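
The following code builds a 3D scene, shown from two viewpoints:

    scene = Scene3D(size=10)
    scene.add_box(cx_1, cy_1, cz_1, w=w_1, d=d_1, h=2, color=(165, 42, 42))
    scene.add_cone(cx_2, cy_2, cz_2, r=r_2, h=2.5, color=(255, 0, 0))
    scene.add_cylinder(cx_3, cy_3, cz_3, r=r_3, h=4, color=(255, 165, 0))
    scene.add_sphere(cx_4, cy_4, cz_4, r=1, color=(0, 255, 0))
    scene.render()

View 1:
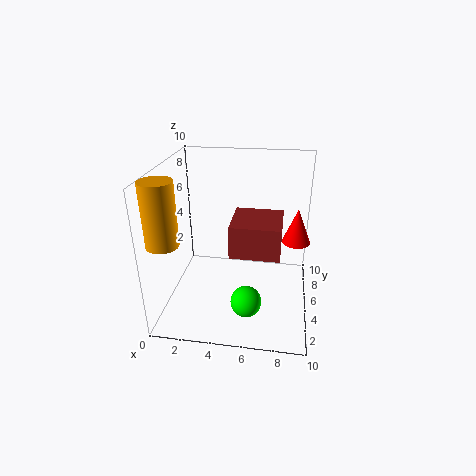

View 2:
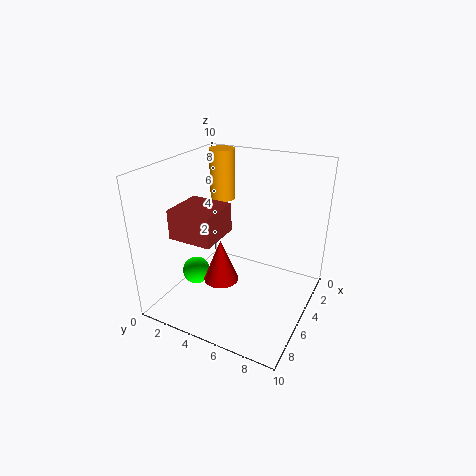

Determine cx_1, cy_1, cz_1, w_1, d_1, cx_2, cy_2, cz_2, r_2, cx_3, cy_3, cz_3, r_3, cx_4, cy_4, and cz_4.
cx_1 = 5, cy_1 = 1.5, cz_1 = 5.5, w_1 = 3, d_1 = 3, cx_2 = 9, cy_2 = 6, cz_2 = 4.5, r_2 = 1, cx_3 = 1, cy_3 = 1.5, cz_3 = 6, r_3 = 1, cx_4 = 6, cy_4 = 2, cz_4 = 2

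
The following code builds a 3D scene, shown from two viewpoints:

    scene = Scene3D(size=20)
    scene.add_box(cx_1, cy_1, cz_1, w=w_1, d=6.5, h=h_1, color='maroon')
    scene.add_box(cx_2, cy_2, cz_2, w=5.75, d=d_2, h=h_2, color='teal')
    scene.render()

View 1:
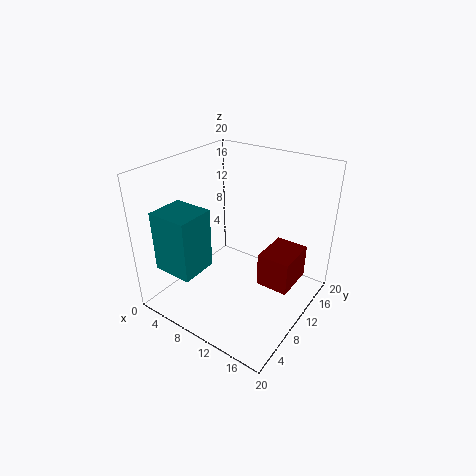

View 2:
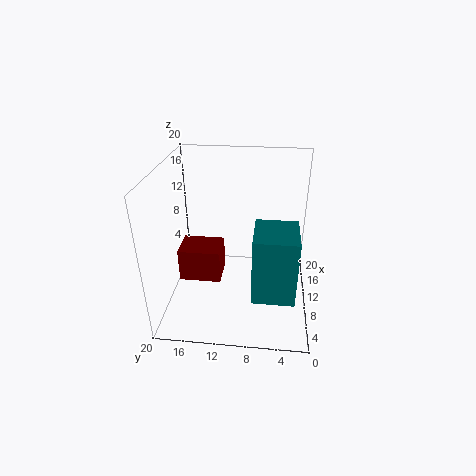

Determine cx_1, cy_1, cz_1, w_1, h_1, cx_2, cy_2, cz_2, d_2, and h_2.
cx_1 = 11.5
cy_1 = 13
cz_1 = 0.75
w_1 = 5
h_1 = 5.25
cx_2 = 1.5
cy_2 = 2.25
cz_2 = 6
d_2 = 5.25
h_2 = 8.5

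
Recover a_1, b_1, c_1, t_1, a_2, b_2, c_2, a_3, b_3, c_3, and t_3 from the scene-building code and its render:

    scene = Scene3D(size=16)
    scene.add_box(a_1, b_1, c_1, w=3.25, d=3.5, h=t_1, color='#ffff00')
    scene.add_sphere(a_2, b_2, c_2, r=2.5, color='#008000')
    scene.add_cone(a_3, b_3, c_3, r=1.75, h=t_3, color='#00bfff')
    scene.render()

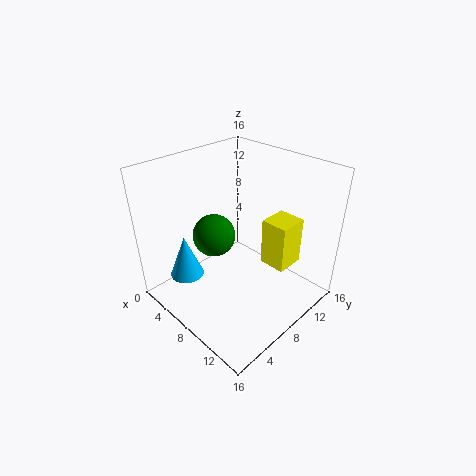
a_1 = 8.5; b_1 = 11.5; c_1 = 3.25; t_1 = 5.75; a_2 = 4.5; b_2 = 7.5; c_2 = 7; a_3 = 6; b_3 = 2.25; c_3 = 5.25; t_3 = 4.5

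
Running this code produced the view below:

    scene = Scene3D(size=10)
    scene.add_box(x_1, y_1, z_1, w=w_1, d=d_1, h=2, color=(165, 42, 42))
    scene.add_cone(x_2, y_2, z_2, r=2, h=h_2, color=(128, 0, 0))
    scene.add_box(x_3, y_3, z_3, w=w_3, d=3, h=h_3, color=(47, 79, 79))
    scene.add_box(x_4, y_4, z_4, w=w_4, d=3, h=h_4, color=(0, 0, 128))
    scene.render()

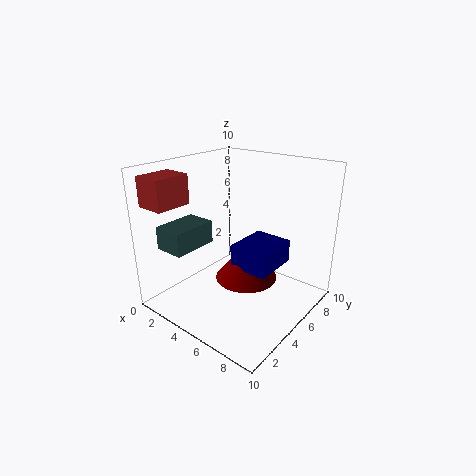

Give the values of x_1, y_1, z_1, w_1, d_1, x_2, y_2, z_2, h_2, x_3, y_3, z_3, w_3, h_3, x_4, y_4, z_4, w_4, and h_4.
x_1 = 0.5, y_1 = 0.5, z_1 = 7.5, w_1 = 2, d_1 = 2.5, x_2 = 6.5, y_2 = 4, z_2 = 3, h_2 = 2.5, x_3 = 2, y_3 = 0.5, z_3 = 5, w_3 = 2, h_3 = 1.5, x_4 = 6, y_4 = 3, z_4 = 4, w_4 = 2.5, h_4 = 1.5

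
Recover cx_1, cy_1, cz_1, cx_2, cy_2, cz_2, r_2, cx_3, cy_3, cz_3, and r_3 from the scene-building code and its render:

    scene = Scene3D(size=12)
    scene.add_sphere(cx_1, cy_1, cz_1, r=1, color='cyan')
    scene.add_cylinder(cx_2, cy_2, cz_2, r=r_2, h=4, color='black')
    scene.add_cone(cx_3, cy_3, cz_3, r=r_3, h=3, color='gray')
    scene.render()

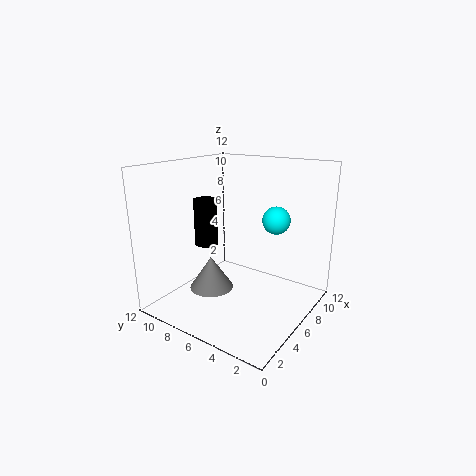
cx_1 = 5, cy_1 = 2, cz_1 = 8.5, cx_2 = 5.5, cy_2 = 9, cz_2 = 5, r_2 = 1, cx_3 = 6, cy_3 = 9, cz_3 = 0.5, r_3 = 2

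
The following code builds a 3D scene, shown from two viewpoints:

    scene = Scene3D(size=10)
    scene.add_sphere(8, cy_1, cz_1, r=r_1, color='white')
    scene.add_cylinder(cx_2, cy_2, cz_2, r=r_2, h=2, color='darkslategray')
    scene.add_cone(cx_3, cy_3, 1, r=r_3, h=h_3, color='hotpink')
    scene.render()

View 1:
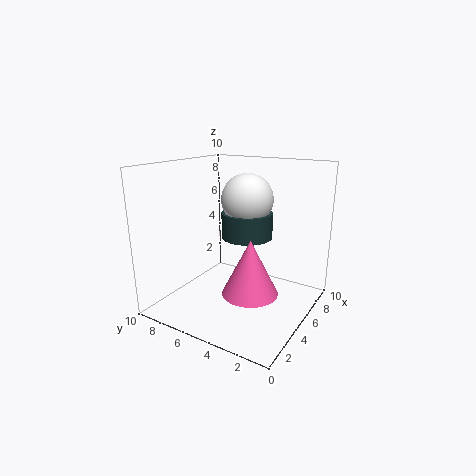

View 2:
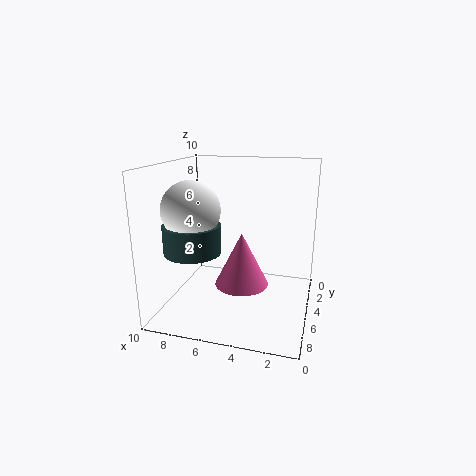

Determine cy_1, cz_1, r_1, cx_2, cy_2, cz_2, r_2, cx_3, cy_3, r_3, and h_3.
cy_1 = 6; cz_1 = 7; r_1 = 2; cx_2 = 8; cy_2 = 6; cz_2 = 4; r_2 = 2; cx_3 = 5; cy_3 = 4; r_3 = 2; h_3 = 4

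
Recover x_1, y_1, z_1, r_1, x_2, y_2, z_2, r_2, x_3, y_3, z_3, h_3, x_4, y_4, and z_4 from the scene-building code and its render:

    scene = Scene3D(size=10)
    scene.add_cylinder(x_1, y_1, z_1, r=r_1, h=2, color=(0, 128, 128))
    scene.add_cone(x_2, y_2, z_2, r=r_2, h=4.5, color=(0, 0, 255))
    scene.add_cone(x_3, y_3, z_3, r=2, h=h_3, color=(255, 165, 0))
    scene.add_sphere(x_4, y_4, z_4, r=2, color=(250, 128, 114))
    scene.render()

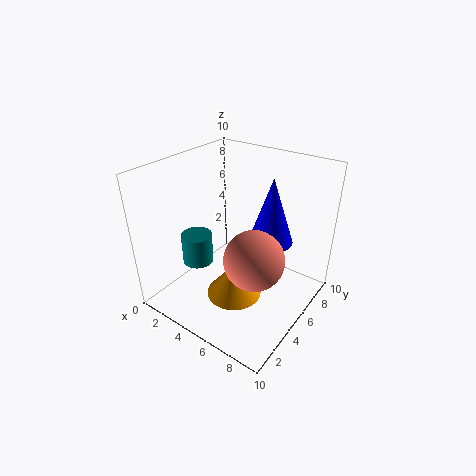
x_1 = 3.5; y_1 = 2.5; z_1 = 4; r_1 = 1; x_2 = 7; y_2 = 6; z_2 = 5; r_2 = 1.5; x_3 = 5; y_3 = 4.5; z_3 = 0.5; h_3 = 2.5; x_4 = 7; y_4 = 4; z_4 = 4.5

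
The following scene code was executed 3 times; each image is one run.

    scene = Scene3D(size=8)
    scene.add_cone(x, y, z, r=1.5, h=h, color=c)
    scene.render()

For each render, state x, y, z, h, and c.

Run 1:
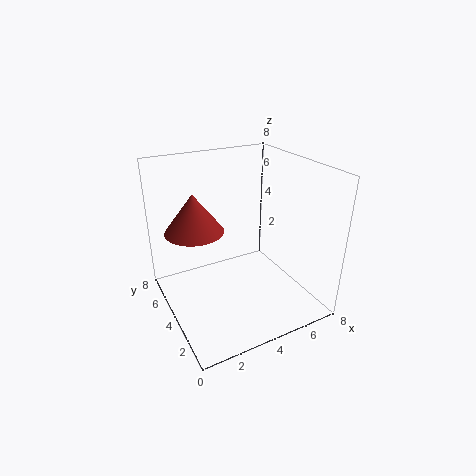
x = 1.5, y = 4, z = 5, h = 2, c = 'brown'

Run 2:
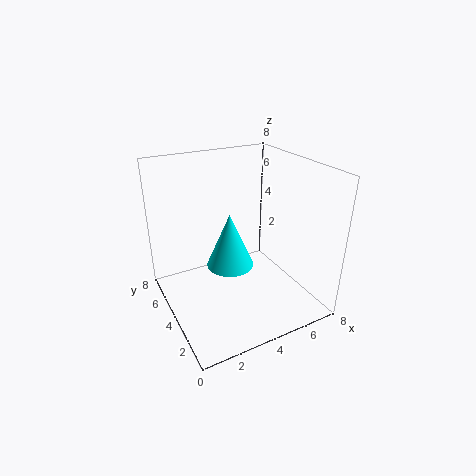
x = 4.5, y = 6, z = 1, h = 3.5, c = 'cyan'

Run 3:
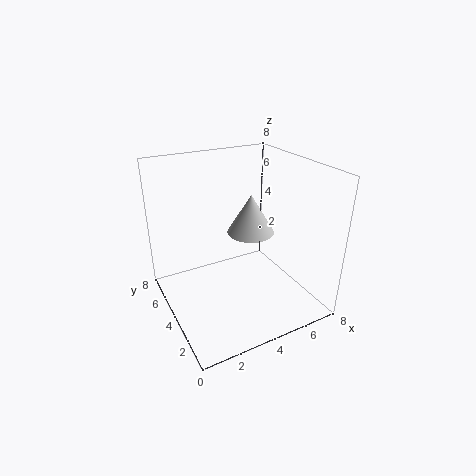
x = 6, y = 6, z = 3, h = 2.5, c = 'lightgray'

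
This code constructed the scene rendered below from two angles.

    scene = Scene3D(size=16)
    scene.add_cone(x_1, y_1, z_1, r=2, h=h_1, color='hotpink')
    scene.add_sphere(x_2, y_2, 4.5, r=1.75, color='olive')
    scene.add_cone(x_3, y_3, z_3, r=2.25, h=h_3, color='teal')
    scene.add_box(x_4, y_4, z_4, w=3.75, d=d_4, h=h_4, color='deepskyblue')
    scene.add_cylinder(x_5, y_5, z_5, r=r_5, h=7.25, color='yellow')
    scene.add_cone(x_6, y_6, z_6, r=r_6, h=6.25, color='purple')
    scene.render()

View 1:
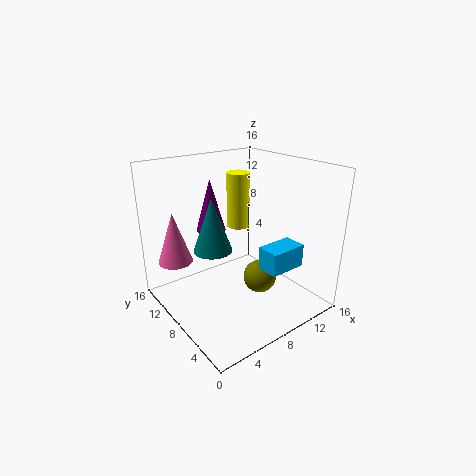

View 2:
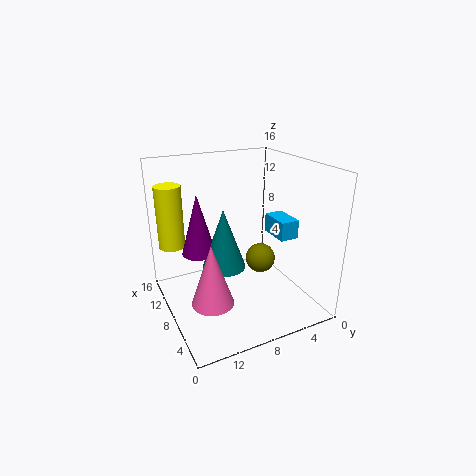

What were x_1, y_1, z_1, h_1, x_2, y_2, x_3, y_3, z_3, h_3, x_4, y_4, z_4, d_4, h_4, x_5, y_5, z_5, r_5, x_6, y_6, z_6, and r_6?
x_1 = 2.75; y_1 = 13.25; z_1 = 4.5; h_1 = 6; x_2 = 8.5; y_2 = 4.75; x_3 = 6.25; y_3 = 10.5; z_3 = 6; h_3 = 6.25; x_4 = 6.75; y_4 = 0.75; z_4 = 7; d_4 = 2.25; h_4 = 2.25; x_5 = 12.75; y_5 = 14.25; z_5 = 6.25; r_5 = 1.5; x_6 = 7.5; y_6 = 12.75; z_6 = 7.5; r_6 = 1.75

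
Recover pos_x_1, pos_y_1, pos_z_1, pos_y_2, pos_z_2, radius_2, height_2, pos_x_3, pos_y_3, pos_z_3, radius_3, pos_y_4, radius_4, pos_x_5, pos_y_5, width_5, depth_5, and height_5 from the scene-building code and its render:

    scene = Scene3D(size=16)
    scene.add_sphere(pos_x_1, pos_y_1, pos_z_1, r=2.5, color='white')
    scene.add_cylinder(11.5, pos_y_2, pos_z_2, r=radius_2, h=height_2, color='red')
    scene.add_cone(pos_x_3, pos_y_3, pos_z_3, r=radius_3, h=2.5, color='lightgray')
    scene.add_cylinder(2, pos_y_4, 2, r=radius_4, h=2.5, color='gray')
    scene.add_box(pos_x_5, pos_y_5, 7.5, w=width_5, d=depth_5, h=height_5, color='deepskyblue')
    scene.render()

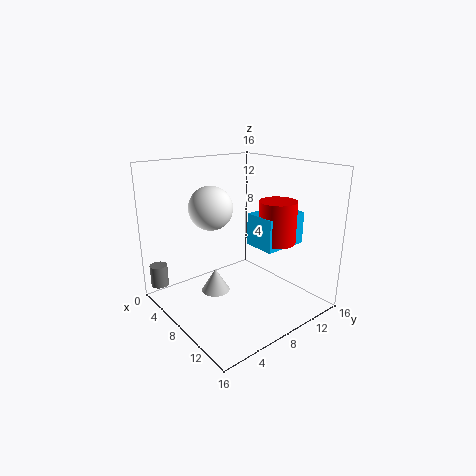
pos_x_1 = 5
pos_y_1 = 6.5
pos_z_1 = 11
pos_y_2 = 10.5
pos_z_2 = 8
radius_2 = 2
height_2 = 4.5
pos_x_3 = 8.5
pos_y_3 = 4.5
pos_z_3 = 3
radius_3 = 1.5
pos_y_4 = 1
radius_4 = 1
pos_x_5 = 9
pos_y_5 = 8.5
width_5 = 3.5
depth_5 = 5
height_5 = 3.5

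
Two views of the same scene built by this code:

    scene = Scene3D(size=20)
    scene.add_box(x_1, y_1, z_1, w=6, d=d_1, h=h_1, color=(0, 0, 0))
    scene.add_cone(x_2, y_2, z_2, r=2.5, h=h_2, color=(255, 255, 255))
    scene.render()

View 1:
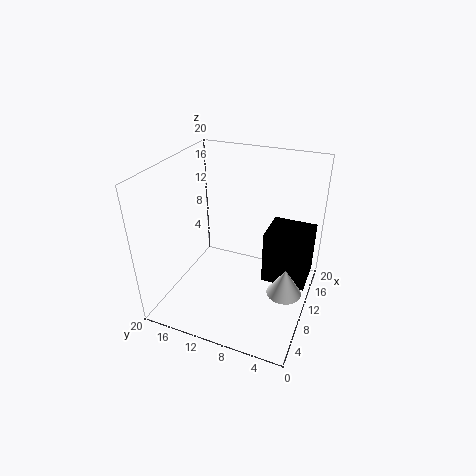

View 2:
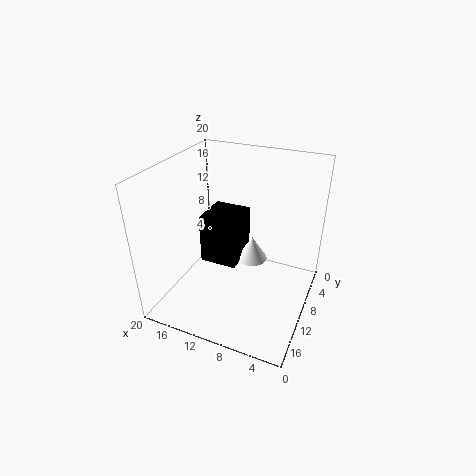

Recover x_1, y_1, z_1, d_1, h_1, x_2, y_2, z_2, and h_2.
x_1 = 12
y_1 = 0.5
z_1 = 2
d_1 = 6.5
h_1 = 8
x_2 = 10.5
y_2 = 3
z_2 = 2
h_2 = 4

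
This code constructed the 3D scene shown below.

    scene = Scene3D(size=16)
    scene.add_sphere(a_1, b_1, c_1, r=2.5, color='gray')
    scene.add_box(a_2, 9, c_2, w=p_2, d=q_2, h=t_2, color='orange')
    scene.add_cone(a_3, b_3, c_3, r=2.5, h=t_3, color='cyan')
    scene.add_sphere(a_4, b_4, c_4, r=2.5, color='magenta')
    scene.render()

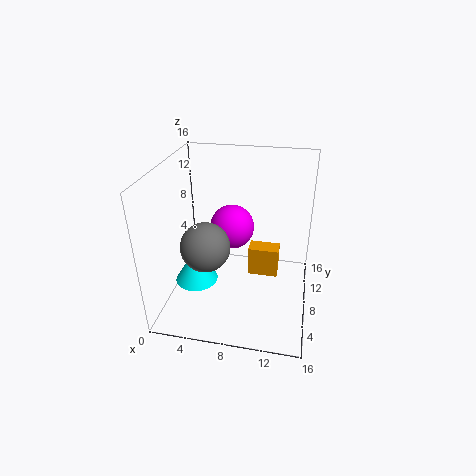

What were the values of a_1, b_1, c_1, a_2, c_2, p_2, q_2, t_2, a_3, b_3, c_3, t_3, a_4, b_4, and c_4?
a_1 = 5.5, b_1 = 4, c_1 = 9, a_2 = 9, c_2 = 2.5, p_2 = 3.5, q_2 = 2, t_2 = 3.5, a_3 = 3, b_3 = 7.5, c_3 = 2, t_3 = 4, a_4 = 7, b_4 = 9.5, c_4 = 8.5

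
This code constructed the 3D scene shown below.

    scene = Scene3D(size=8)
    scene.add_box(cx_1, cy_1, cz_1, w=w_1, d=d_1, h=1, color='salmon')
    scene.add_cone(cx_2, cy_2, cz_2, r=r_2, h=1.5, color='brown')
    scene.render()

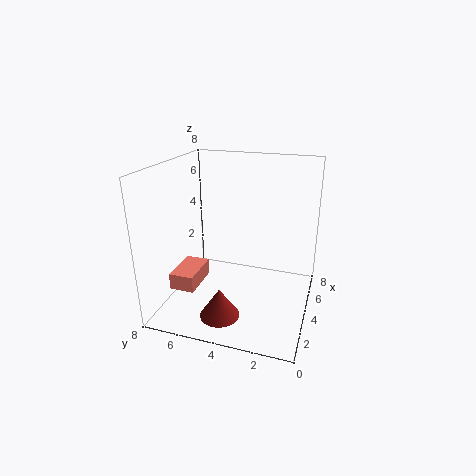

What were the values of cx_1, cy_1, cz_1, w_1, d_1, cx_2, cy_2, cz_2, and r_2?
cx_1 = 3, cy_1 = 6.5, cz_1 = 0.5, w_1 = 2.5, d_1 = 1.5, cx_2 = 1, cy_2 = 4, cz_2 = 1, r_2 = 1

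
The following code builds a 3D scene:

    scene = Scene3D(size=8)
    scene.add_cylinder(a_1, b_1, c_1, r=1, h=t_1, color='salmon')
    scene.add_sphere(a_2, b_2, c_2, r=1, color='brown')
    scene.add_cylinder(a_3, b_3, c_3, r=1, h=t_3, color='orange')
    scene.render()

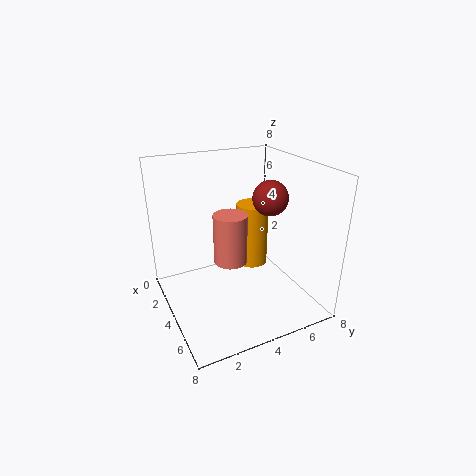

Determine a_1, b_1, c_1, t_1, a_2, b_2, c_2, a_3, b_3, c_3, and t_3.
a_1 = 3, b_1 = 4, c_1 = 2, t_1 = 3, a_2 = 4, b_2 = 6, c_2 = 6, a_3 = 2, b_3 = 6, c_3 = 1, t_3 = 4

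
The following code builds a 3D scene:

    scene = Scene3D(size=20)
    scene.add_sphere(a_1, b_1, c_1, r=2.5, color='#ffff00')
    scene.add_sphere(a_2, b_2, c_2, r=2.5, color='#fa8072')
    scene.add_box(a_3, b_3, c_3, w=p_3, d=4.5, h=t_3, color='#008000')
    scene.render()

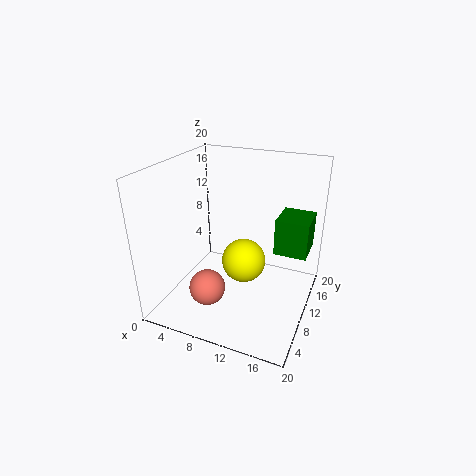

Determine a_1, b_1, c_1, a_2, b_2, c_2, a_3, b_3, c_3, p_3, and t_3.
a_1 = 13.5, b_1 = 3.5, c_1 = 11, a_2 = 7, b_2 = 6, c_2 = 3.5, a_3 = 16, b_3 = 7, c_3 = 10.5, p_3 = 4, t_3 = 4.5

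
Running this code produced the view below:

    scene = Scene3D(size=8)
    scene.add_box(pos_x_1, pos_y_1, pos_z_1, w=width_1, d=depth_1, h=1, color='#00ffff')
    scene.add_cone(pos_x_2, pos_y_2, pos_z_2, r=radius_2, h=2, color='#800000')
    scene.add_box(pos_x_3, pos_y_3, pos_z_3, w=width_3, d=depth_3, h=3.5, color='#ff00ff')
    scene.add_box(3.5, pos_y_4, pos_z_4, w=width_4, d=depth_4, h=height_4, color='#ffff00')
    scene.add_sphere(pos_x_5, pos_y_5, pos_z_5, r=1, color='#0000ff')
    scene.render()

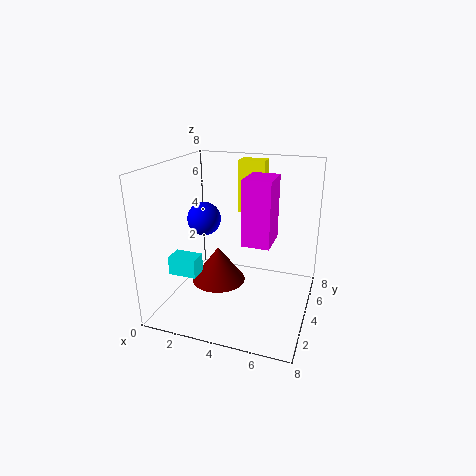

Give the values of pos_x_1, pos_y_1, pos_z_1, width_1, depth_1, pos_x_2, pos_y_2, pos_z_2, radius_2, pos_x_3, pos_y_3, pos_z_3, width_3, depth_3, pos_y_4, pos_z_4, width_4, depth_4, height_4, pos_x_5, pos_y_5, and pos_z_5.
pos_x_1 = 1, pos_y_1 = 1.5, pos_z_1 = 2.5, width_1 = 1.5, depth_1 = 1, pos_x_2 = 3, pos_y_2 = 3.5, pos_z_2 = 1.5, radius_2 = 1.5, pos_x_3 = 4.5, pos_y_3 = 3, pos_z_3 = 4, width_3 = 1.5, depth_3 = 2, pos_y_4 = 5.5, pos_z_4 = 5, width_4 = 1.5, depth_4 = 1, height_4 = 3, pos_x_5 = 1.5, pos_y_5 = 5, pos_z_5 = 4.5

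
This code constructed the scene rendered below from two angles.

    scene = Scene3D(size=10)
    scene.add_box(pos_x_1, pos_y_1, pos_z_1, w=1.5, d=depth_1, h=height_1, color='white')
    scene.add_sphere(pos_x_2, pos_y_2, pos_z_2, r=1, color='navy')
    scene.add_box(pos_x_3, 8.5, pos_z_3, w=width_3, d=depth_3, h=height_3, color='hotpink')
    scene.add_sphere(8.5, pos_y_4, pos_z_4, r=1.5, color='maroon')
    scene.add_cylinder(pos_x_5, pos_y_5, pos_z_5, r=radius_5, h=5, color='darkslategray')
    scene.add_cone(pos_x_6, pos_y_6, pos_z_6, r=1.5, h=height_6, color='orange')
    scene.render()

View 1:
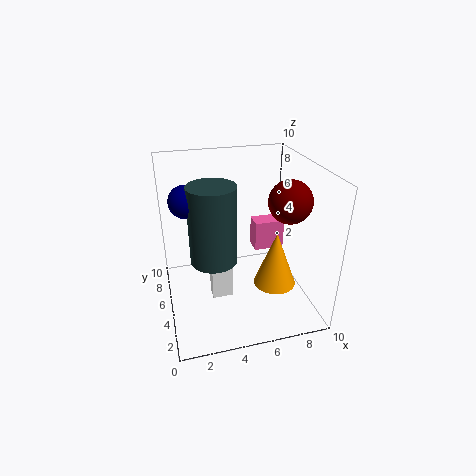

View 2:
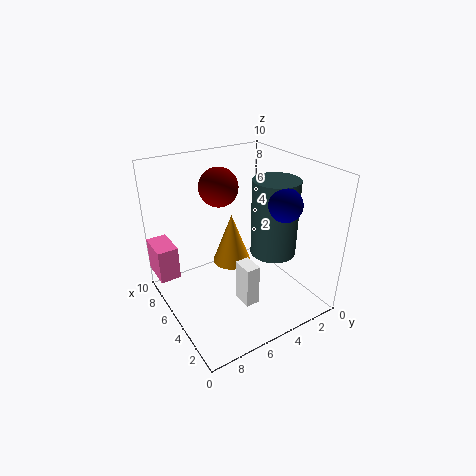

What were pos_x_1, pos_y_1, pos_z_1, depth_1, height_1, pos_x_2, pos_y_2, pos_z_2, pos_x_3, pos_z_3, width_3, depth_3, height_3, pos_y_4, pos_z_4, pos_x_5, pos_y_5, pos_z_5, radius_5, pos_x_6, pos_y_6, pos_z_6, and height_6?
pos_x_1 = 3, pos_y_1 = 4.5, pos_z_1 = 0.5, depth_1 = 1, height_1 = 3, pos_x_2 = 1.5, pos_y_2 = 4, pos_z_2 = 8.5, pos_x_3 = 7.5, pos_z_3 = 1.5, width_3 = 2.5, depth_3 = 1.5, height_3 = 2.5, pos_y_4 = 4.5, pos_z_4 = 7.5, pos_x_5 = 3, pos_y_5 = 3.5, pos_z_5 = 4.5, radius_5 = 1.5, pos_x_6 = 7.5, pos_y_6 = 4, pos_z_6 = 1.5, height_6 = 4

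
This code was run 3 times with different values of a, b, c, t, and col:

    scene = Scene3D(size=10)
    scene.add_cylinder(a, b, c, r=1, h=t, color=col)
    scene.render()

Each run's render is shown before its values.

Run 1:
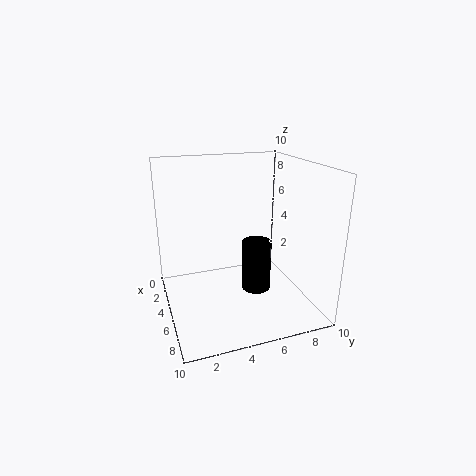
a = 6
b = 6
c = 1.5
t = 3.5
col = 'black'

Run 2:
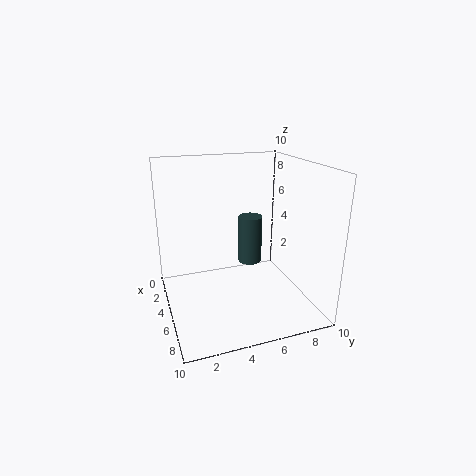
a = 1
b = 7.5
c = 1
t = 4
col = 'darkslategray'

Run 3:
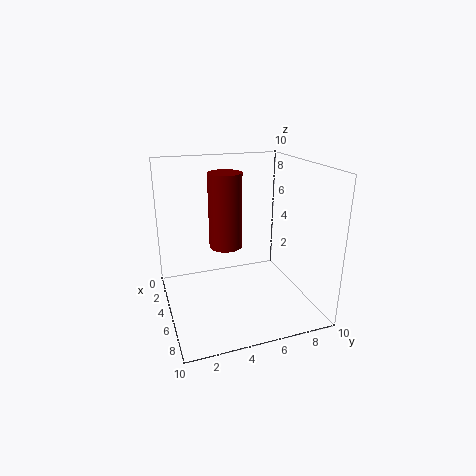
a = 7
b = 3.5
c = 5.5
t = 4.5
col = 'maroon'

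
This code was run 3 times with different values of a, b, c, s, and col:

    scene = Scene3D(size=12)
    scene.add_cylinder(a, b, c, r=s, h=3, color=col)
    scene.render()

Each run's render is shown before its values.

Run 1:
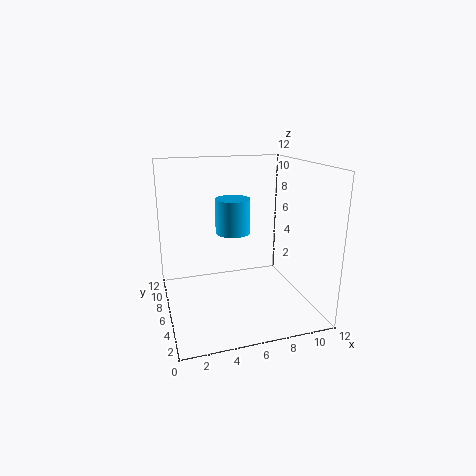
a = 6
b = 7.5
c = 6
s = 1.5
col = 'deepskyblue'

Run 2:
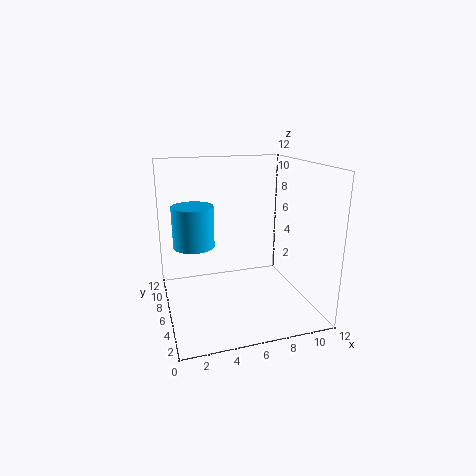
a = 2
b = 4
c = 6.5
s = 1.5
col = 'deepskyblue'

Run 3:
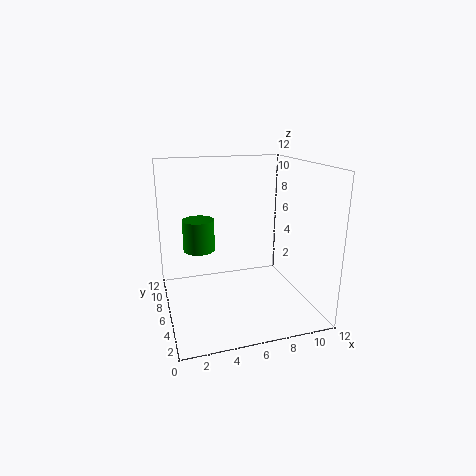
a = 3.5
b = 10.5
c = 3.5
s = 1.5
col = 'green'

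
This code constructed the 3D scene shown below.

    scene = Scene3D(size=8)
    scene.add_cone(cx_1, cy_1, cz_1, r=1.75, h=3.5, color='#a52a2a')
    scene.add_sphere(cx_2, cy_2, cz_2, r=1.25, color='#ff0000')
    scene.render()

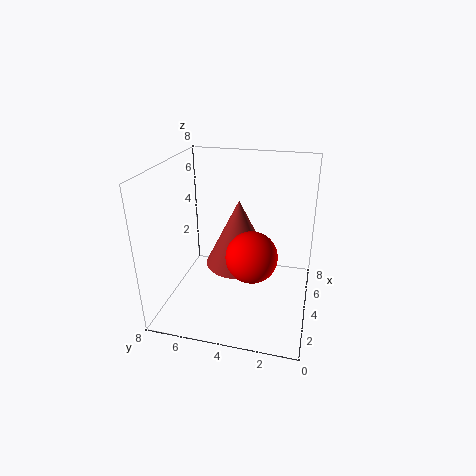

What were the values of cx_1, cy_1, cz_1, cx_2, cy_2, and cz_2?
cx_1 = 3.25
cy_1 = 3.75
cz_1 = 3
cx_2 = 1.75
cy_2 = 2.75
cz_2 = 4.25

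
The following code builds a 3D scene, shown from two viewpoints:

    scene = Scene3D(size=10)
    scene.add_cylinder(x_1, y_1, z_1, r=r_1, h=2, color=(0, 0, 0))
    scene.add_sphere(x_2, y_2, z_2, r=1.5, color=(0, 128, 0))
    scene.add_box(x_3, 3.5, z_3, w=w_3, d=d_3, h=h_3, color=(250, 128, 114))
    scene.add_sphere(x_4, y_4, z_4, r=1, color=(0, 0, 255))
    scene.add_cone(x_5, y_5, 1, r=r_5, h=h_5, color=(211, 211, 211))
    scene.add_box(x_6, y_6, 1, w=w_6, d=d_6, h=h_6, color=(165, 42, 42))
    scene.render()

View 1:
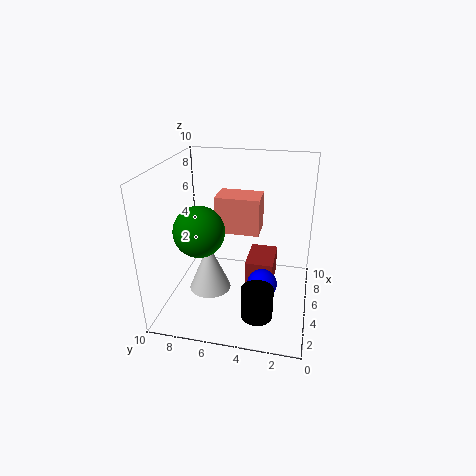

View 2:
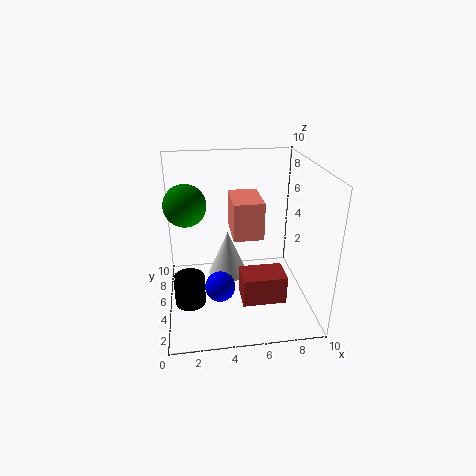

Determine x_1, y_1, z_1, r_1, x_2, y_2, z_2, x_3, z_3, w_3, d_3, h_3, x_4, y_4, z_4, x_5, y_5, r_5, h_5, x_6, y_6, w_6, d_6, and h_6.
x_1 = 1.5, y_1 = 3, z_1 = 1.5, r_1 = 1, x_2 = 1.5, y_2 = 6.5, z_2 = 7, x_3 = 4.5, z_3 = 5.5, w_3 = 2, d_3 = 3, h_3 = 2.5, x_4 = 3.5, y_4 = 3, z_4 = 2.5, x_5 = 4.5, y_5 = 7, r_5 = 1.5, h_5 = 3.5, x_6 = 5, y_6 = 2.5, w_6 = 3, d_6 = 2, h_6 = 2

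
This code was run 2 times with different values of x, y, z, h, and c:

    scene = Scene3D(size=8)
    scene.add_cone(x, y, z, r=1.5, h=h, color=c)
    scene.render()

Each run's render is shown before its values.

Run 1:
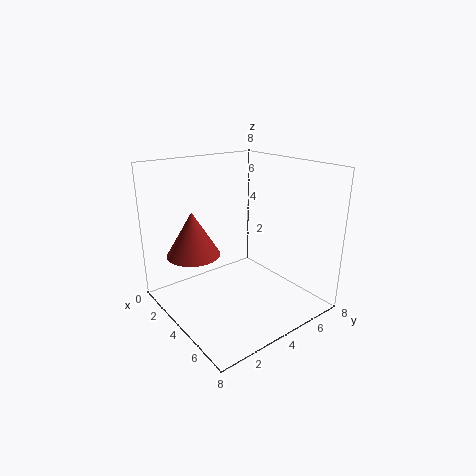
x = 2.5; y = 2; z = 3; h = 2.5; c = 'brown'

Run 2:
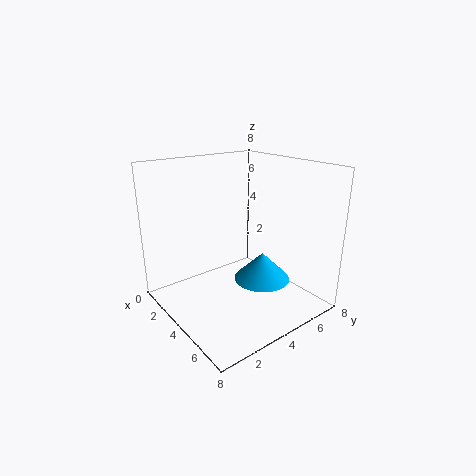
x = 5.5; y = 4.5; z = 2; h = 1.5; c = 'deepskyblue'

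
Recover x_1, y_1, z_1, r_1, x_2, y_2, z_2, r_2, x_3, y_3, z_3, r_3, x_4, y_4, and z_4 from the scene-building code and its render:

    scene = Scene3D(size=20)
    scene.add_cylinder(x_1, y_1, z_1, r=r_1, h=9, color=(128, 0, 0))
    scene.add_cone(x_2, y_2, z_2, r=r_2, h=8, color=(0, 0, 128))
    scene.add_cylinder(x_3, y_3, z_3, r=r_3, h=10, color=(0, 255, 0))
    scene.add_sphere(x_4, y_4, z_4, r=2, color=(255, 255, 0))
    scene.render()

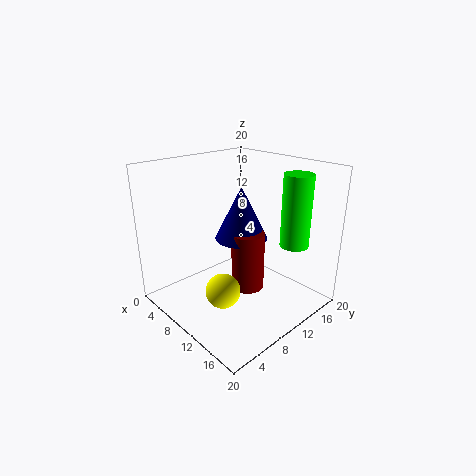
x_1 = 9
y_1 = 13
z_1 = 0.5
r_1 = 2.5
x_2 = 7
y_2 = 13.5
z_2 = 8
r_2 = 4
x_3 = 15.5
y_3 = 15.5
z_3 = 9
r_3 = 2
x_4 = 15.5
y_4 = 2.5
z_4 = 7.5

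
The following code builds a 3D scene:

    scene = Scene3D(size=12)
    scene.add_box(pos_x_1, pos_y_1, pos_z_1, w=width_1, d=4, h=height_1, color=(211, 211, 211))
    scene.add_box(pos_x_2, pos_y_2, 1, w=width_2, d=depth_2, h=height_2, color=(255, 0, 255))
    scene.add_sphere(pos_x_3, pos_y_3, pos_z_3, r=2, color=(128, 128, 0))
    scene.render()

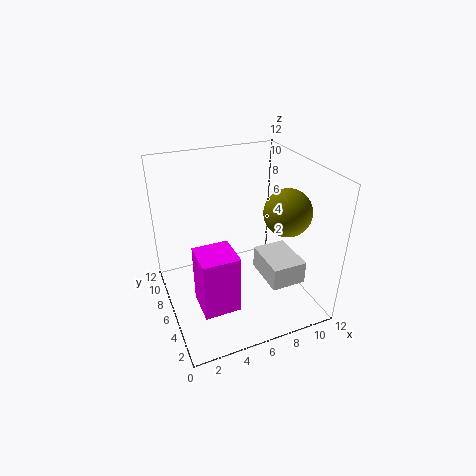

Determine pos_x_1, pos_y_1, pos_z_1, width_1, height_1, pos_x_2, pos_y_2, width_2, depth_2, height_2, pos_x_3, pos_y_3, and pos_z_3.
pos_x_1 = 8
pos_y_1 = 3
pos_z_1 = 2
width_1 = 3
height_1 = 2
pos_x_2 = 2
pos_y_2 = 3
width_2 = 3
depth_2 = 3
height_2 = 5
pos_x_3 = 10
pos_y_3 = 5
pos_z_3 = 8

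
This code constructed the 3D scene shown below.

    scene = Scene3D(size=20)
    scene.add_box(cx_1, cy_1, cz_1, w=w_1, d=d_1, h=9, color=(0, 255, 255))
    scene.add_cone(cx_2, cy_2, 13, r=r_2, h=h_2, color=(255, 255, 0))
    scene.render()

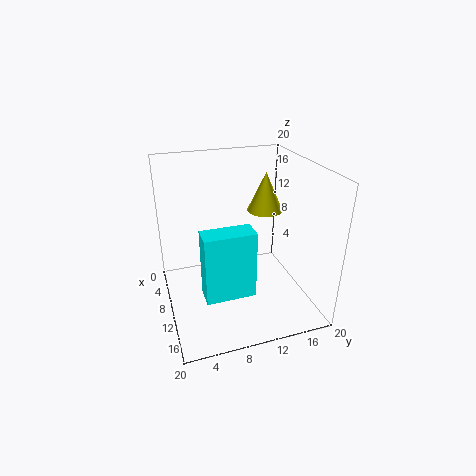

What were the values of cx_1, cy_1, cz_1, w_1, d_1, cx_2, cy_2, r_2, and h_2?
cx_1 = 13, cy_1 = 4, cz_1 = 4.5, w_1 = 3, d_1 = 6.5, cx_2 = 8.5, cy_2 = 14.5, r_2 = 2.5, h_2 = 5.5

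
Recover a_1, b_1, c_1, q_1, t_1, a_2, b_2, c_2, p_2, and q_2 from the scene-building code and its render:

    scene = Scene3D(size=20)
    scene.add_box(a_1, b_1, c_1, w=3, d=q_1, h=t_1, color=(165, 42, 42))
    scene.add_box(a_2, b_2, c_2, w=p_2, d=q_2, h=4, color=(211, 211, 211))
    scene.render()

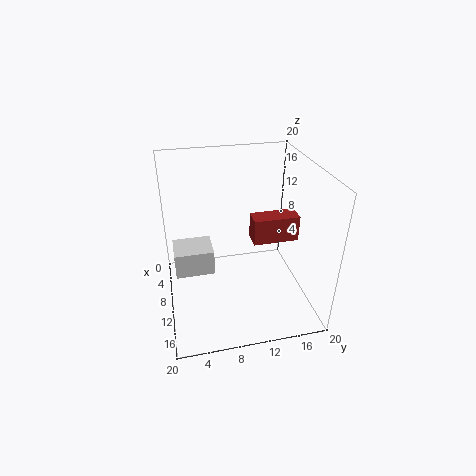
a_1 = 5; b_1 = 13; c_1 = 7; q_1 = 7; t_1 = 4; a_2 = 2; b_2 = 1; c_2 = 2; p_2 = 5; q_2 = 6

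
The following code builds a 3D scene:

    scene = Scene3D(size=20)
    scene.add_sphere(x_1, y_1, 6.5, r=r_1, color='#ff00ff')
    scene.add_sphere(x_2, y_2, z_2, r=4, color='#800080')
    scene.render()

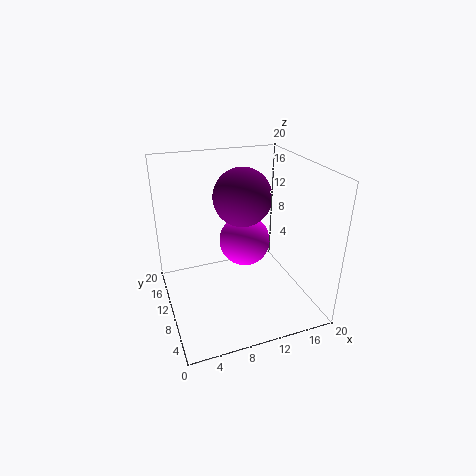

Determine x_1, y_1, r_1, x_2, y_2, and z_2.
x_1 = 13
y_1 = 15
r_1 = 4
x_2 = 11
y_2 = 11
z_2 = 15.5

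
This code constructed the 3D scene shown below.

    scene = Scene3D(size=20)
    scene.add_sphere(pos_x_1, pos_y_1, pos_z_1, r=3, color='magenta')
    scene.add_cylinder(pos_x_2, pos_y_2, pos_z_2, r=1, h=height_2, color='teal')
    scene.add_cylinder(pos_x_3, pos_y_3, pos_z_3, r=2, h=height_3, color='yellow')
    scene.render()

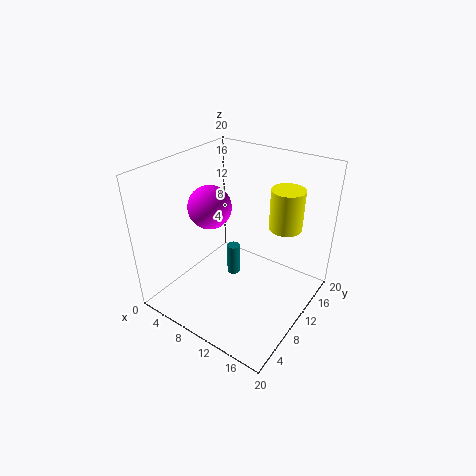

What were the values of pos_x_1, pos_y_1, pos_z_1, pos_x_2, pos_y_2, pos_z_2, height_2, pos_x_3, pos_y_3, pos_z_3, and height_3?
pos_x_1 = 6; pos_y_1 = 9; pos_z_1 = 14; pos_x_2 = 7; pos_y_2 = 13; pos_z_2 = 1; height_2 = 5; pos_x_3 = 17; pos_y_3 = 10; pos_z_3 = 14; height_3 = 5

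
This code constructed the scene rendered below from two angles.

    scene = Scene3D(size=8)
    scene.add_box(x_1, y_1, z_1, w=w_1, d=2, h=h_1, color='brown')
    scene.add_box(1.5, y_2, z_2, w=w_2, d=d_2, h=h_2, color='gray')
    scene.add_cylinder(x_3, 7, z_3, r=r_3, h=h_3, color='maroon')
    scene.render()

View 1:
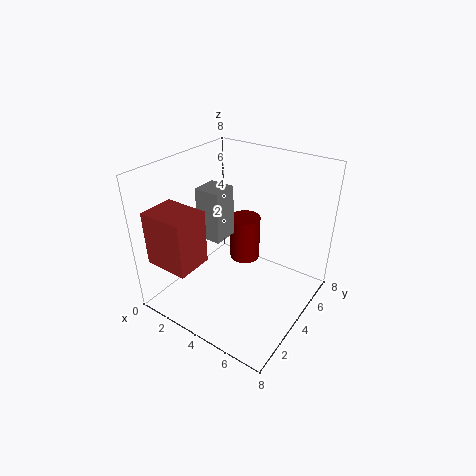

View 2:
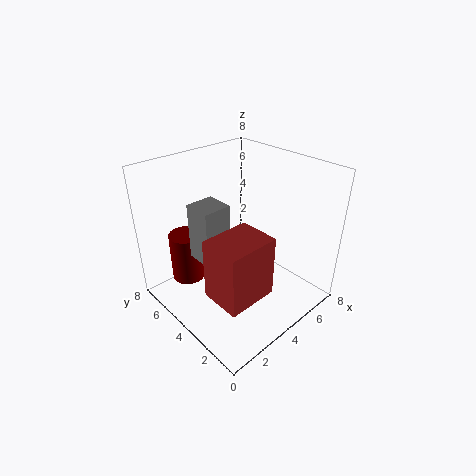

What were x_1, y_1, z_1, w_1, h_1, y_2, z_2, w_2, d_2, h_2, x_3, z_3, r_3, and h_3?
x_1 = 0.5; y_1 = 0.5; z_1 = 3; w_1 = 2.5; h_1 = 3; y_2 = 3.5; z_2 = 3.5; w_2 = 1.5; d_2 = 1.5; h_2 = 3; x_3 = 2.5; z_3 = 0.5; r_3 = 1; h_3 = 3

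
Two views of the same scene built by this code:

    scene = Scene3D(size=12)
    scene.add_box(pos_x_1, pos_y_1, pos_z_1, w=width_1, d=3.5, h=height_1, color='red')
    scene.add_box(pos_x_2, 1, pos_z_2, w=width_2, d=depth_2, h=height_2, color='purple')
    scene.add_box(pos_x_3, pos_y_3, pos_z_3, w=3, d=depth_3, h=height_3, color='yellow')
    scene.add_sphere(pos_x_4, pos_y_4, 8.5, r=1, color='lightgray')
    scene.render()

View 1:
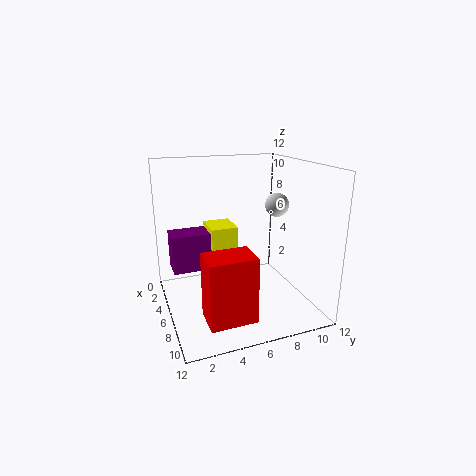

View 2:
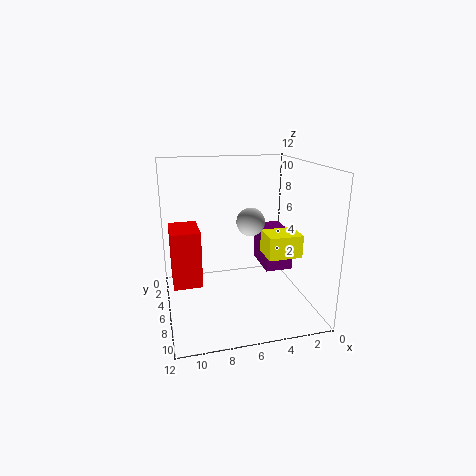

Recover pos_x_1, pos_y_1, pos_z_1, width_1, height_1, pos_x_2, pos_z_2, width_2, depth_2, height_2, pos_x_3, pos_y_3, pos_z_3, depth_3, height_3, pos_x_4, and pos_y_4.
pos_x_1 = 9, pos_y_1 = 2, pos_z_1 = 1.5, width_1 = 2.5, height_1 = 5, pos_x_2 = 0.5, pos_z_2 = 2, width_2 = 2.5, depth_2 = 4, height_2 = 3.5, pos_x_3 = 0.5, pos_y_3 = 4.5, pos_z_3 = 4, depth_3 = 2.5, height_3 = 2, pos_x_4 = 6, pos_y_4 = 9.5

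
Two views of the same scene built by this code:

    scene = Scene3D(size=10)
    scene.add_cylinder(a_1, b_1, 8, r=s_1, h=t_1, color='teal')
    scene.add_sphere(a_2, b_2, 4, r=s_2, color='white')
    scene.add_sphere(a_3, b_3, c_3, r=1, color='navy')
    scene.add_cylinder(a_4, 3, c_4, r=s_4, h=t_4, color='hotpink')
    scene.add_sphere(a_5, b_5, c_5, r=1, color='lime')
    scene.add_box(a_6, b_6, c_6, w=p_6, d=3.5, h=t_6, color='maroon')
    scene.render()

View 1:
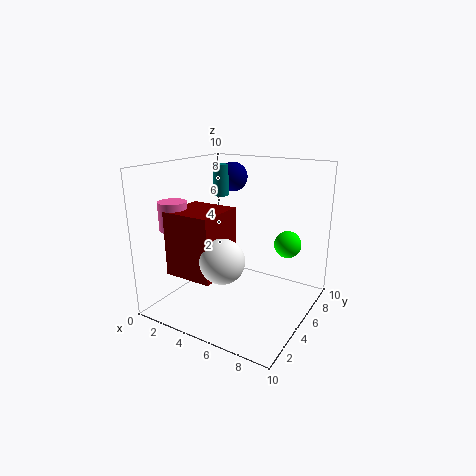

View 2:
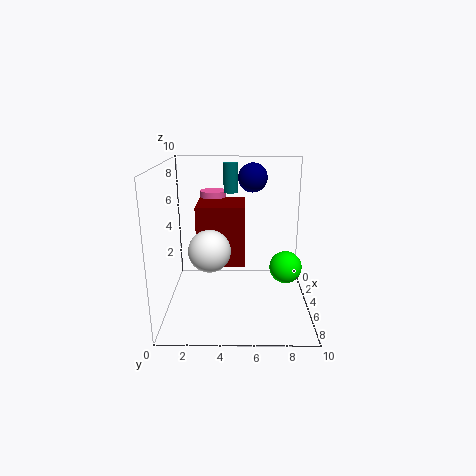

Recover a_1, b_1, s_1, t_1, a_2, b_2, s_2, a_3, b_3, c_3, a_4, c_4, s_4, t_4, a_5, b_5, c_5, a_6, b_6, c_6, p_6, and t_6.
a_1 = 4, b_1 = 4.5, s_1 = 0.5, t_1 = 2, a_2 = 5, b_2 = 3, s_2 = 1.5, a_3 = 4, b_3 = 6, c_3 = 9, a_4 = 1, c_4 = 5.5, s_4 = 1, t_4 = 2, a_5 = 7.5, b_5 = 8, c_5 = 4, a_6 = 1, b_6 = 2, c_6 = 2.5, p_6 = 3.5, t_6 = 4.5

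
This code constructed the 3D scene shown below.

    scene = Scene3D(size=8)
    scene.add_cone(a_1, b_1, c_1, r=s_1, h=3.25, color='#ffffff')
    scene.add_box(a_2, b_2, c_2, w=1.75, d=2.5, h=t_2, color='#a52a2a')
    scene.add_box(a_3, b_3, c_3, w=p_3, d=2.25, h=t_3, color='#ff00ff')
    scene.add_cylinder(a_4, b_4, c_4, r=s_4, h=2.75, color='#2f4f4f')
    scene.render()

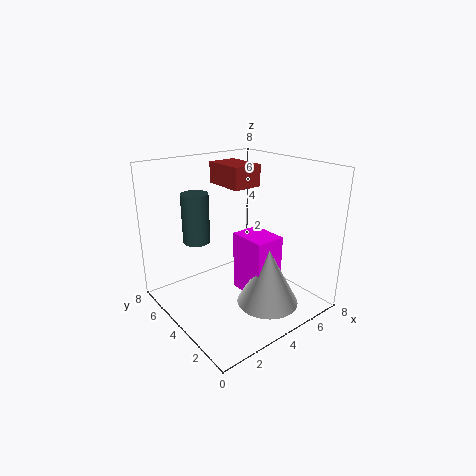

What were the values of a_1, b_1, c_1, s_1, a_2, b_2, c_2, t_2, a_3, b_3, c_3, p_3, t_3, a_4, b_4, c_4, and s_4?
a_1 = 5; b_1 = 2.5; c_1 = 0.25; s_1 = 1.75; a_2 = 4.25; b_2 = 4.5; c_2 = 6.5; t_2 = 1.25; a_3 = 4.25; b_3 = 2.5; c_3 = 0.5; p_3 = 1.75; t_3 = 3.5; a_4 = 2.25; b_4 = 5.5; c_4 = 3.75; s_4 = 0.75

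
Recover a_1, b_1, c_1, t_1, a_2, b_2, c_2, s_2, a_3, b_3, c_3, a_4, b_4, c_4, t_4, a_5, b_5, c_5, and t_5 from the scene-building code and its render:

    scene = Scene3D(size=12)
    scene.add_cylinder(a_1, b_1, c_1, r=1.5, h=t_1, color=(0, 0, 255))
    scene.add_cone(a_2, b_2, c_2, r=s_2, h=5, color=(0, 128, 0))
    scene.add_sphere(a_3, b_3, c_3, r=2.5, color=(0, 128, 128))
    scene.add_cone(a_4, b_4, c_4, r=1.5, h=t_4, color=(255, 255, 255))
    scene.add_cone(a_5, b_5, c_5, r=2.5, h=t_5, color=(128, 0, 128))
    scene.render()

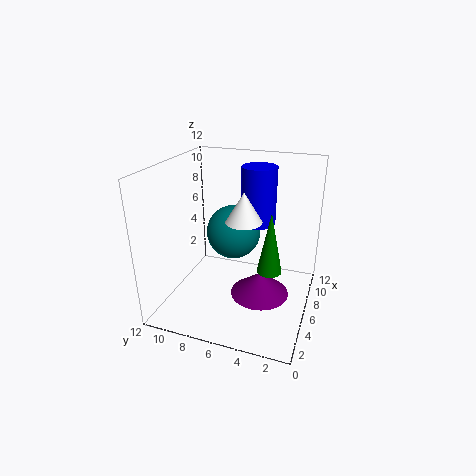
a_1 = 8.5, b_1 = 5, c_1 = 6.5, t_1 = 5, a_2 = 5, b_2 = 3, c_2 = 4, s_2 = 1, a_3 = 9, b_3 = 7.5, c_3 = 5, a_4 = 6, b_4 = 5.5, c_4 = 7.5, t_4 = 2.5, a_5 = 6, b_5 = 4, c_5 = 1, t_5 = 2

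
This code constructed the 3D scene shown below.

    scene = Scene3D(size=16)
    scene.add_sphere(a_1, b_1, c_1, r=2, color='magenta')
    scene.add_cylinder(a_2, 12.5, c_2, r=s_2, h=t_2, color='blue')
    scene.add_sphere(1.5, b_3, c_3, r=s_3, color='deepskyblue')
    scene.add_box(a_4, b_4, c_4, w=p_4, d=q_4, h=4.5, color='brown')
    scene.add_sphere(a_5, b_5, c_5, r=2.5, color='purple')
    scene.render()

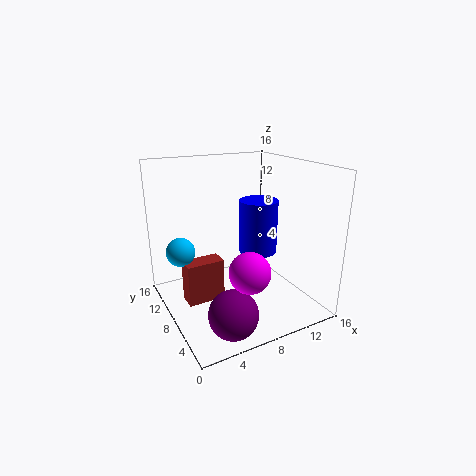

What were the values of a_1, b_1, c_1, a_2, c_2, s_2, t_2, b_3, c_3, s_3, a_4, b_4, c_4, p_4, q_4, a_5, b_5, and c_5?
a_1 = 6
b_1 = 2
c_1 = 7
a_2 = 13.5
c_2 = 3.5
s_2 = 2.5
t_2 = 7
b_3 = 8.5
c_3 = 7.5
s_3 = 1.5
a_4 = 1.5
b_4 = 6.5
c_4 = 2
p_4 = 4
q_4 = 2
a_5 = 4.5
b_5 = 2.5
c_5 = 2.5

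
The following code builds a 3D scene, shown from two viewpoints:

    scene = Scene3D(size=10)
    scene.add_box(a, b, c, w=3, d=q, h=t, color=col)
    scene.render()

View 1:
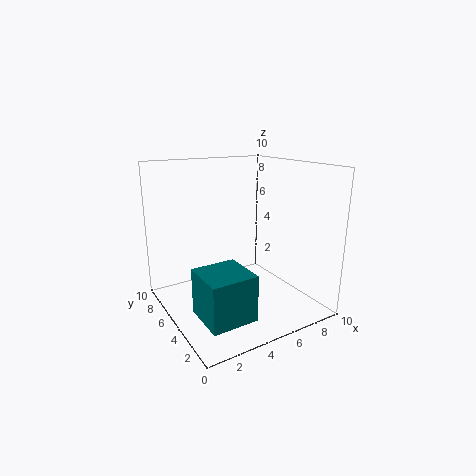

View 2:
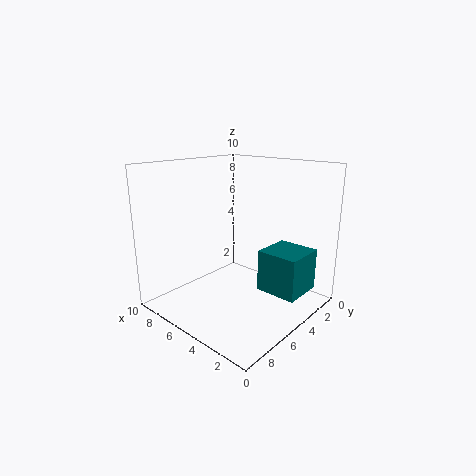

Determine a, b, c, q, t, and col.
a = 1
b = 1
c = 1
q = 3
t = 3
col = 'teal'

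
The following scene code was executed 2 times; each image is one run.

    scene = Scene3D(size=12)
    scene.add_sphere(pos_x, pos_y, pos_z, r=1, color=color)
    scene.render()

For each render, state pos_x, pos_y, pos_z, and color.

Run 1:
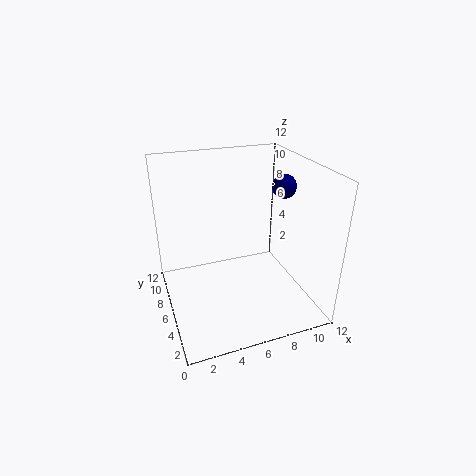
pos_x = 10
pos_y = 6
pos_z = 10
color = 'navy'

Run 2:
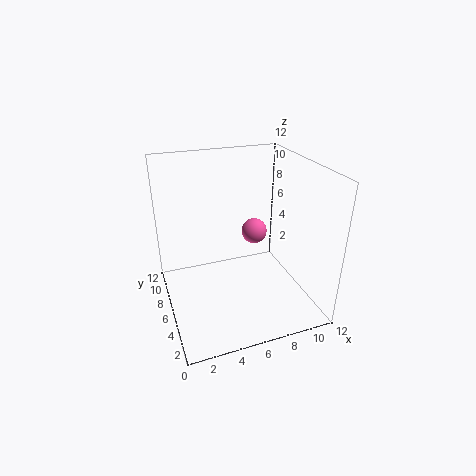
pos_x = 7
pos_y = 5
pos_z = 7
color = 'hotpink'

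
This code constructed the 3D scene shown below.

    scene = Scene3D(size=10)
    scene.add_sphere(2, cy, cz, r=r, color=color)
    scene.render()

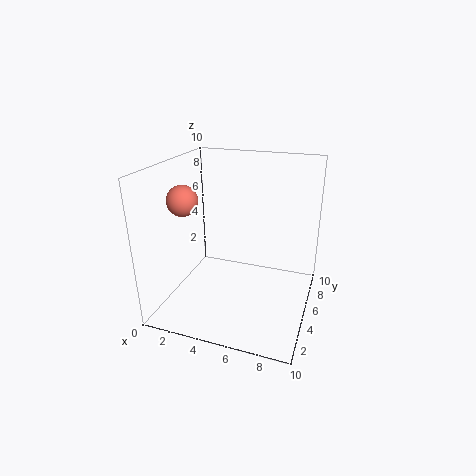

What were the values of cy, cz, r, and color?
cy = 3
cz = 8
r = 1
color = 'salmon'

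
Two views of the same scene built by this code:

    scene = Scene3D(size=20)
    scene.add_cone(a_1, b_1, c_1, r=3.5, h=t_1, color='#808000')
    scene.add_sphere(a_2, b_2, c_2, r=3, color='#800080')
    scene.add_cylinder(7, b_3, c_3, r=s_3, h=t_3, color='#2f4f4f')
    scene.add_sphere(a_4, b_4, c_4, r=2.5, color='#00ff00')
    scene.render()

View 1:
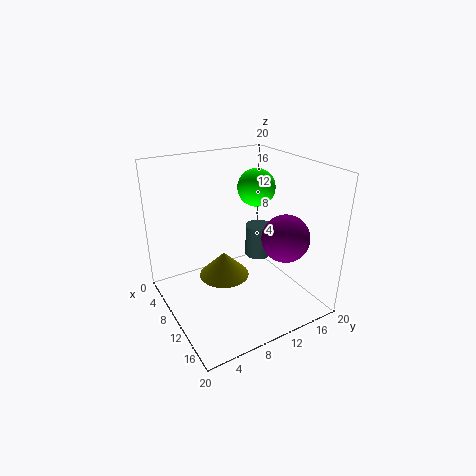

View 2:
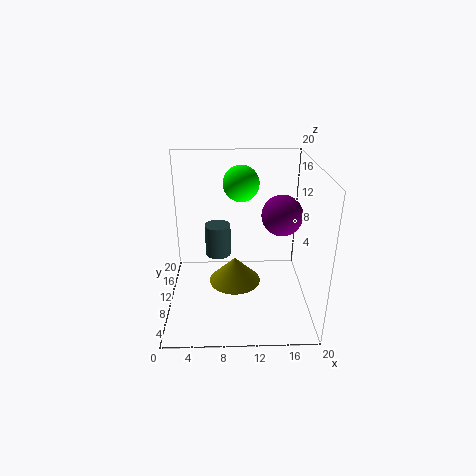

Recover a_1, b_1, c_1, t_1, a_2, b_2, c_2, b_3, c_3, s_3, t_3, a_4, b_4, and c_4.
a_1 = 9.5; b_1 = 8; c_1 = 4.5; t_1 = 3.5; a_2 = 16.5; b_2 = 13; c_2 = 12; b_3 = 15.5; c_3 = 4.5; s_3 = 2; t_3 = 5; a_4 = 10.5; b_4 = 12.5; c_4 = 17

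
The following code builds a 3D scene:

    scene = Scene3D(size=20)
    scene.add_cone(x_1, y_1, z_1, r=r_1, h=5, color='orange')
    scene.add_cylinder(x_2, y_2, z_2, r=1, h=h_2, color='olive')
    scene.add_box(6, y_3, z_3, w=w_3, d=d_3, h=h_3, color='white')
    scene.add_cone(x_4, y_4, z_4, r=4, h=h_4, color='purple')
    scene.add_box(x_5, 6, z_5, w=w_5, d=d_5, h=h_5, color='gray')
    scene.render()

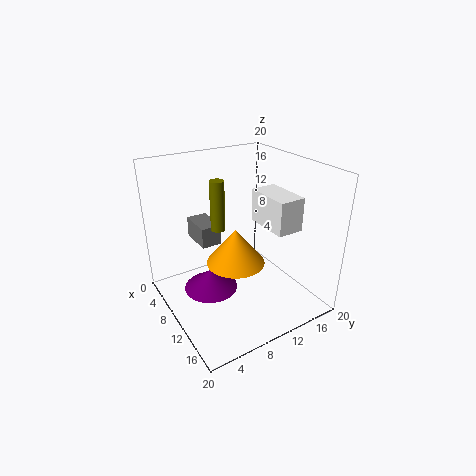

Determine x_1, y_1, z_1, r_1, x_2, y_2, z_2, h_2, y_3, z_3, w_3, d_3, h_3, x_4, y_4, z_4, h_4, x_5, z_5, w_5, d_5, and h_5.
x_1 = 11
y_1 = 9
z_1 = 7
r_1 = 4
x_2 = 8
y_2 = 8
z_2 = 11
h_2 = 7
y_3 = 15
z_3 = 10
w_3 = 7
d_3 = 4
h_3 = 5
x_4 = 7
y_4 = 7
z_4 = 1
h_4 = 3
x_5 = 2
z_5 = 8
w_5 = 5
d_5 = 3
h_5 = 3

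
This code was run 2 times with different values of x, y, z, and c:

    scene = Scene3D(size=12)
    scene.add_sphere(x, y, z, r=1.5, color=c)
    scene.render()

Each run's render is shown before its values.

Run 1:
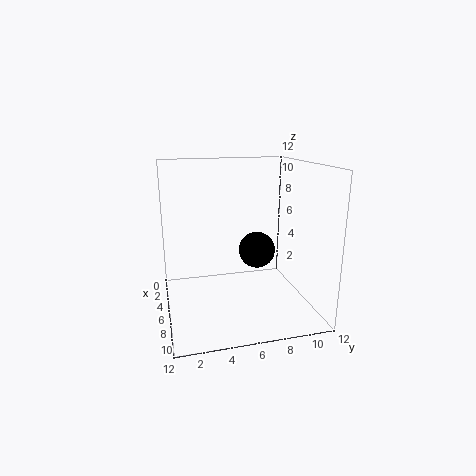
x = 6.5
y = 7.5
z = 5
c = 'black'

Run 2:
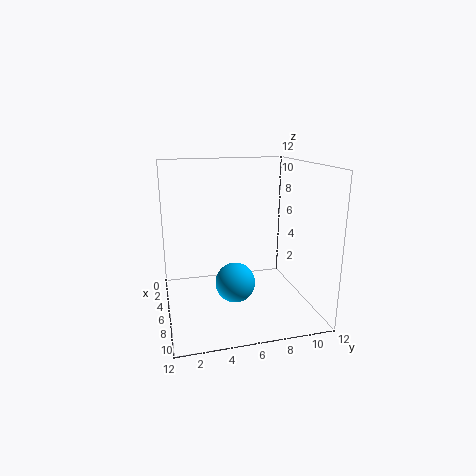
x = 9
y = 5
z = 3.5
c = 'deepskyblue'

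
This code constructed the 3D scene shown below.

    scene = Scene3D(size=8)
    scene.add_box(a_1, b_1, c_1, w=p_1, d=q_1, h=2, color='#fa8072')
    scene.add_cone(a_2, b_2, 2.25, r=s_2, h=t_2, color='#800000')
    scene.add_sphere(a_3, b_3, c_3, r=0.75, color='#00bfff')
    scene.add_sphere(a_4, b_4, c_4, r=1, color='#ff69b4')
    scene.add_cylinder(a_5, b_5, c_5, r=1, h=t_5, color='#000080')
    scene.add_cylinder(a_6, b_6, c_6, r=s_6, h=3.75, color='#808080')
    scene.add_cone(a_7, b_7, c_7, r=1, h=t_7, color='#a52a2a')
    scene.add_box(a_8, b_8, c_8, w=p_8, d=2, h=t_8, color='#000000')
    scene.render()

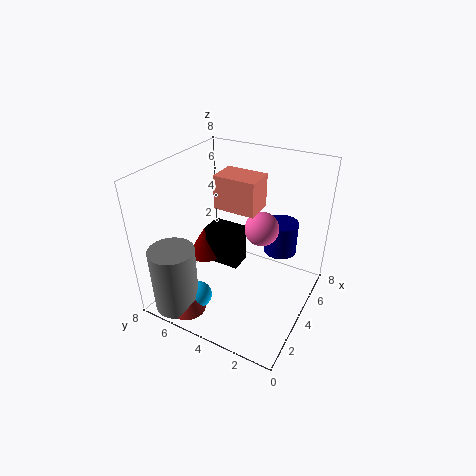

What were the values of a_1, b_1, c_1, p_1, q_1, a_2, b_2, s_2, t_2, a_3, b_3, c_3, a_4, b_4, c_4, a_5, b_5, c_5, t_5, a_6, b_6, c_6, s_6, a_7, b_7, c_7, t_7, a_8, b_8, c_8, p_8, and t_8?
a_1 = 4.75
b_1 = 3.5
c_1 = 5
p_1 = 1.75
q_1 = 2.5
a_2 = 4
b_2 = 6.25
s_2 = 1
t_2 = 1.75
a_3 = 2
b_3 = 5.5
c_3 = 0.75
a_4 = 5.5
b_4 = 3.25
c_4 = 4
a_5 = 6.75
b_5 = 2.5
c_5 = 2
t_5 = 2
a_6 = 1.25
b_6 = 6.5
c_6 = 0.25
s_6 = 1.25
a_7 = 1.25
b_7 = 5.75
c_7 = 0.25
t_7 = 1.5
a_8 = 3.75
b_8 = 4
c_8 = 2
p_8 = 1.25
t_8 = 2.25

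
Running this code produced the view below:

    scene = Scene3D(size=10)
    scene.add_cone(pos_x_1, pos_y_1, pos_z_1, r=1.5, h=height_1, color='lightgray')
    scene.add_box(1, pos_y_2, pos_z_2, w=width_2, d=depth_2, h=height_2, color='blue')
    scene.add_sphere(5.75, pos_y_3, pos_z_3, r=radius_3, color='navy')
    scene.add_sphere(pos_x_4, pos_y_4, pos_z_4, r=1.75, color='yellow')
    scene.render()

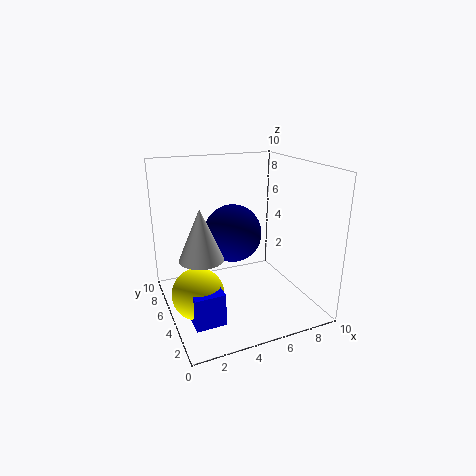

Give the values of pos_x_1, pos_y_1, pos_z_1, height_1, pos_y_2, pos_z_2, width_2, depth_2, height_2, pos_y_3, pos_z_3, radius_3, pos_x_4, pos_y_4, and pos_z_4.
pos_x_1 = 2.25, pos_y_1 = 4.75, pos_z_1 = 4, height_1 = 3.5, pos_y_2 = 2.25, pos_z_2 = 0.25, width_2 = 2, depth_2 = 2, height_2 = 2.25, pos_y_3 = 7.75, pos_z_3 = 4.25, radius_3 = 2.25, pos_x_4 = 1.75, pos_y_4 = 4.25, pos_z_4 = 1.75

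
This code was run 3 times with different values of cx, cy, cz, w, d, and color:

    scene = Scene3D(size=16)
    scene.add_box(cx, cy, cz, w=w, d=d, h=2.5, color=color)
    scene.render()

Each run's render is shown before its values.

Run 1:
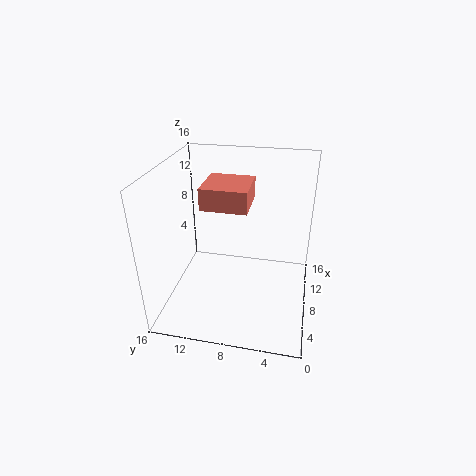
cx = 7.75
cy = 7
cz = 11
w = 5.25
d = 5.25
color = 'salmon'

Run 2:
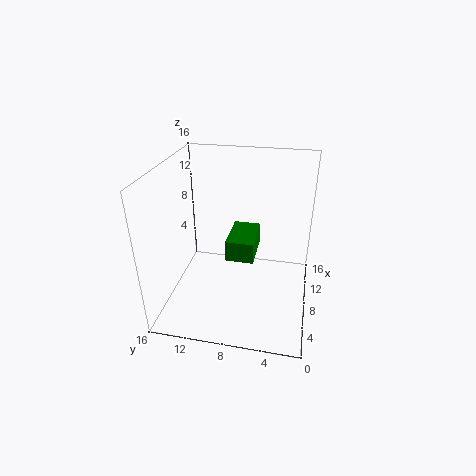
cx = 8
cy = 6.25
cz = 4.75
w = 5.25
d = 3.25
color = 'green'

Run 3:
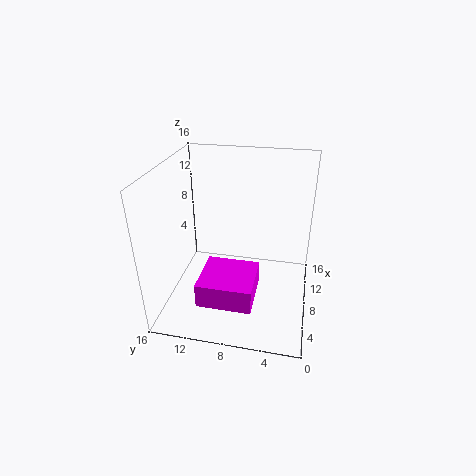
cx = 0.75
cy = 5.25
cz = 4
w = 5.25
d = 5.5
color = 'magenta'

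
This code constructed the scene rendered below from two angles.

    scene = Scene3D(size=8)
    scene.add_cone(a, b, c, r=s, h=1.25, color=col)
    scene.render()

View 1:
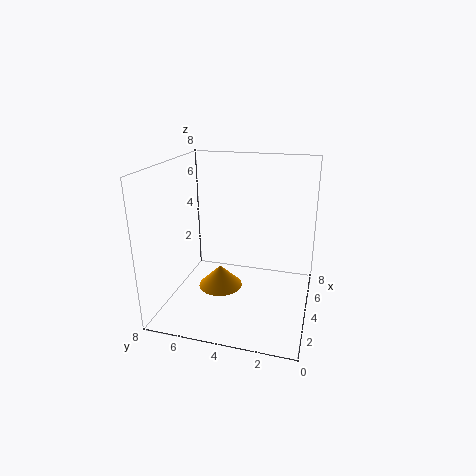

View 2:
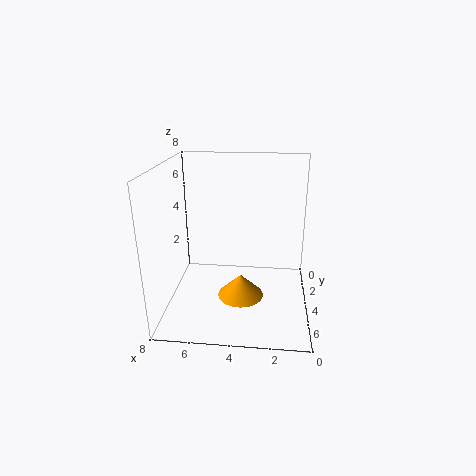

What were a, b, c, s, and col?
a = 3.75; b = 5; c = 1; s = 1.25; col = 'orange'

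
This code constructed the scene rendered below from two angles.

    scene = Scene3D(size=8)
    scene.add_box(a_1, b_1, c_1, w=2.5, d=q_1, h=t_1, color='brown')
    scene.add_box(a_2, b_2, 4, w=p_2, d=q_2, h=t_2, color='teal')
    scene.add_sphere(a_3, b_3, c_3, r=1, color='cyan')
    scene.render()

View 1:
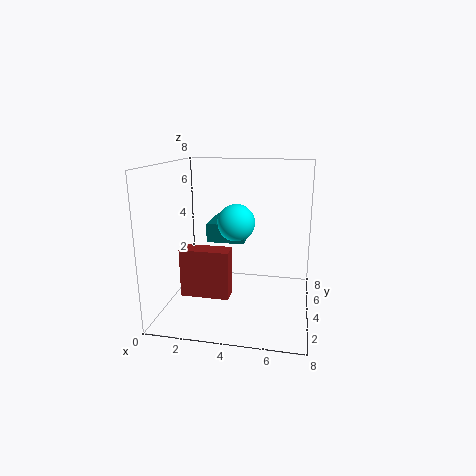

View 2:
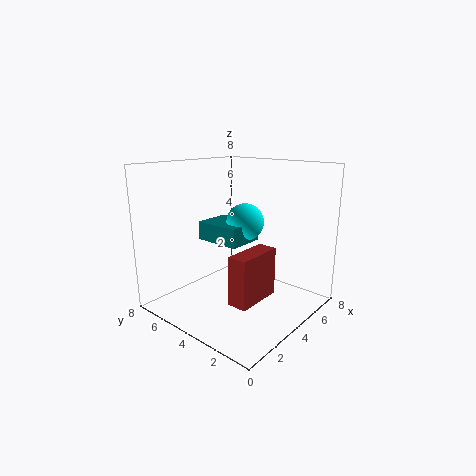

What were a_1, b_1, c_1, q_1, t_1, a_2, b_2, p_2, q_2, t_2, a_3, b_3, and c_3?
a_1 = 1.5, b_1 = 1.5, c_1 = 1.5, q_1 = 1, t_1 = 2.5, a_2 = 2.5, b_2 = 3, p_2 = 2, q_2 = 2.5, t_2 = 1, a_3 = 4, b_3 = 3.5, c_3 = 5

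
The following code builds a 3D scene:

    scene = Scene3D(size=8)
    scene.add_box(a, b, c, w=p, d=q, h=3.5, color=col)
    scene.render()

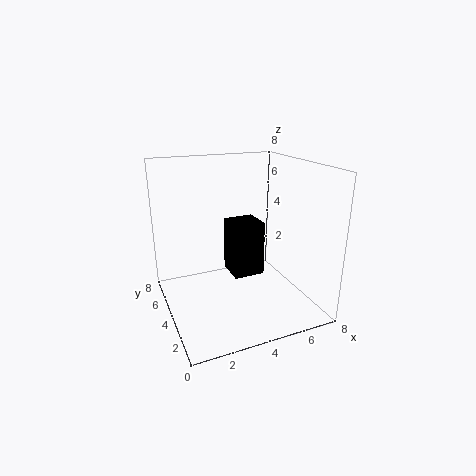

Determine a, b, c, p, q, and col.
a = 4.5, b = 5.5, c = 0.5, p = 2, q = 2, col = 'black'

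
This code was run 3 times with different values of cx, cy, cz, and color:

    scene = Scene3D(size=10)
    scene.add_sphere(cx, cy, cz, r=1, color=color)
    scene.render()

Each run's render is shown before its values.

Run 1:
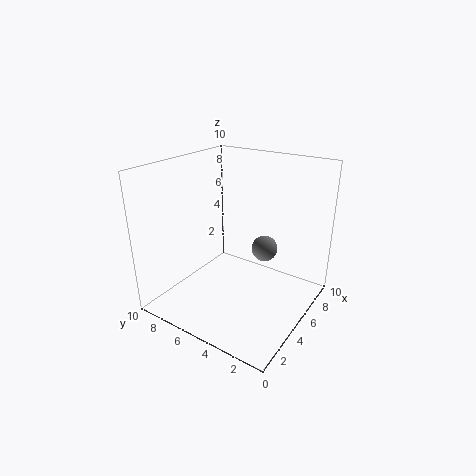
cx = 8, cy = 4.5, cz = 3, color = 'gray'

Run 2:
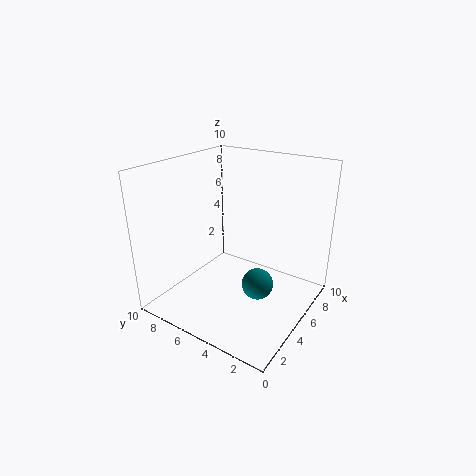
cx = 3.5, cy = 2.5, cz = 3, color = 'teal'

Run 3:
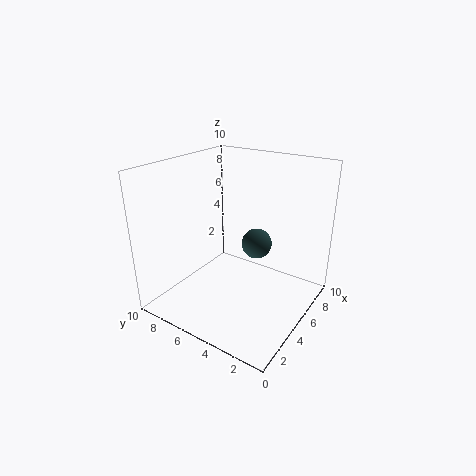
cx = 5, cy = 3.5, cz = 5, color = 'darkslategray'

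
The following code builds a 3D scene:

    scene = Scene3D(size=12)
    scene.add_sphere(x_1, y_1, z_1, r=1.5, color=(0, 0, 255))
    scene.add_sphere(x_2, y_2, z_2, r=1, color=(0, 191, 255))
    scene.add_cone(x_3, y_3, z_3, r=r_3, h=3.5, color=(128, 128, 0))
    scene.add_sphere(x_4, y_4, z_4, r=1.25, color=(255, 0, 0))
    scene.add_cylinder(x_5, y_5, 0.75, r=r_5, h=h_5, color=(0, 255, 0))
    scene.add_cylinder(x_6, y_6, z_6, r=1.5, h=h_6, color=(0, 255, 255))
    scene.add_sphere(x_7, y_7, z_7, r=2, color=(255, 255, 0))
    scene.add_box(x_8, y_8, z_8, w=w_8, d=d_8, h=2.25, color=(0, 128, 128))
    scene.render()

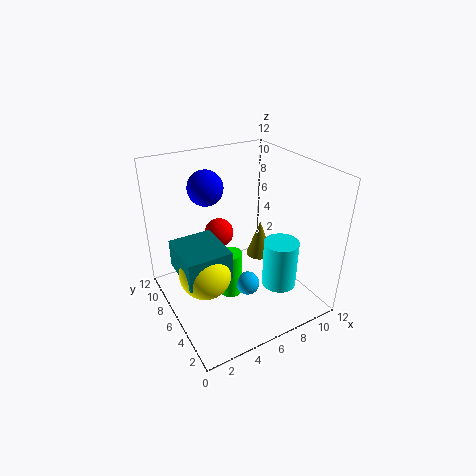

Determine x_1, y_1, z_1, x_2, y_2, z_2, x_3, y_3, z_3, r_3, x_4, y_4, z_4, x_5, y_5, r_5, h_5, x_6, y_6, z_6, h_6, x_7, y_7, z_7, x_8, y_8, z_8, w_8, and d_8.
x_1 = 4.5
y_1 = 8.75
z_1 = 9.75
x_2 = 6.25
y_2 = 4.75
z_2 = 2
x_3 = 9.75
y_3 = 8.25
z_3 = 2
r_3 = 1.25
x_4 = 5.25
y_4 = 8
z_4 = 5.75
x_5 = 5.25
y_5 = 6
r_5 = 1
h_5 = 4
x_6 = 9.25
y_6 = 4.25
z_6 = 1.25
h_6 = 4.25
x_7 = 2.25
y_7 = 4.5
z_7 = 4.75
x_8 = 0.5
y_8 = 3.25
z_8 = 4.5
w_8 = 3.5
d_8 = 4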